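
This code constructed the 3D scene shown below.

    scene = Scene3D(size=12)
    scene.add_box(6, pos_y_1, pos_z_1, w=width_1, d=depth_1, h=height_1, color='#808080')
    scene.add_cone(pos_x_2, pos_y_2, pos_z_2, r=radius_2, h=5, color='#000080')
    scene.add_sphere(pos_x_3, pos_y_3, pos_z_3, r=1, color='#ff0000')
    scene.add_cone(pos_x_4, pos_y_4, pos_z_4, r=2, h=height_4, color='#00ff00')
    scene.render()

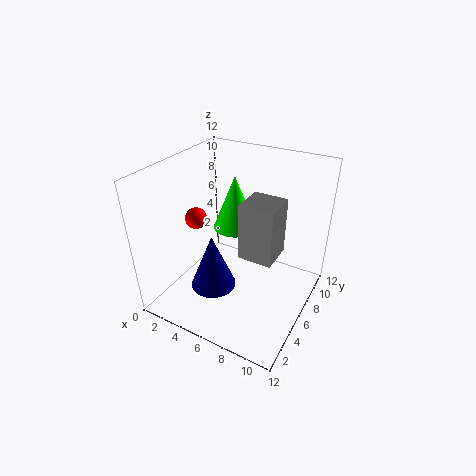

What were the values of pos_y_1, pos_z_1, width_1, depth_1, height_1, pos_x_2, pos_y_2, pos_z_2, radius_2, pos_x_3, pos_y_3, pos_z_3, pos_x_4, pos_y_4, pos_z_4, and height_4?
pos_y_1 = 6
pos_z_1 = 4
width_1 = 3
depth_1 = 3
height_1 = 5
pos_x_2 = 4
pos_y_2 = 5
pos_z_2 = 1
radius_2 = 2
pos_x_3 = 1
pos_y_3 = 7
pos_z_3 = 6
pos_x_4 = 4
pos_y_4 = 9
pos_z_4 = 5
height_4 = 5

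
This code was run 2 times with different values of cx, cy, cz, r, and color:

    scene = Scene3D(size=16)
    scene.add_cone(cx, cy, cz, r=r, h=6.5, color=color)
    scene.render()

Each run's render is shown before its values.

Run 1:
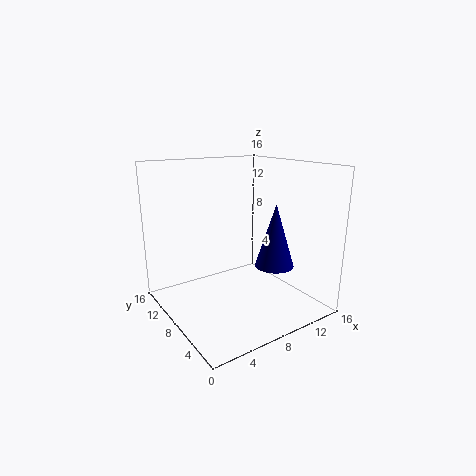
cx = 9.5; cy = 3.5; cz = 6; r = 2; color = 'navy'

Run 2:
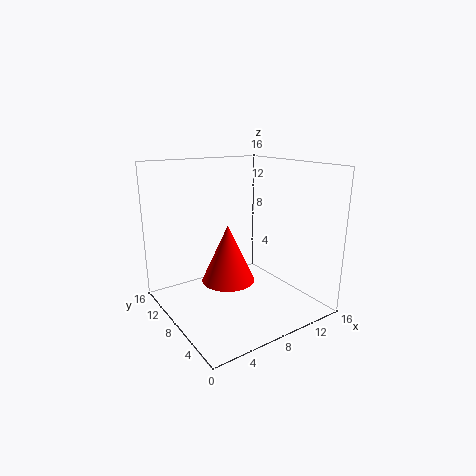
cx = 7; cy = 8.5; cz = 3; r = 3; color = 'red'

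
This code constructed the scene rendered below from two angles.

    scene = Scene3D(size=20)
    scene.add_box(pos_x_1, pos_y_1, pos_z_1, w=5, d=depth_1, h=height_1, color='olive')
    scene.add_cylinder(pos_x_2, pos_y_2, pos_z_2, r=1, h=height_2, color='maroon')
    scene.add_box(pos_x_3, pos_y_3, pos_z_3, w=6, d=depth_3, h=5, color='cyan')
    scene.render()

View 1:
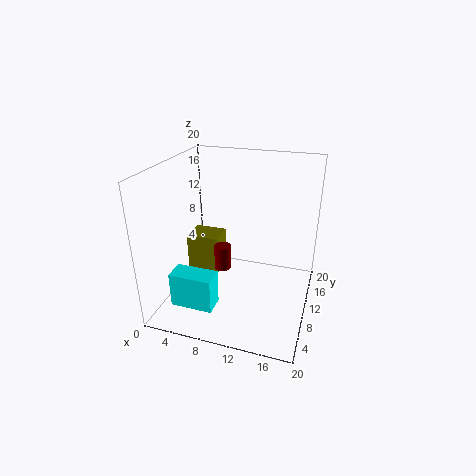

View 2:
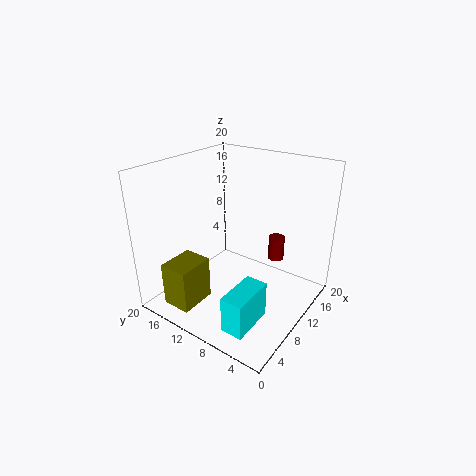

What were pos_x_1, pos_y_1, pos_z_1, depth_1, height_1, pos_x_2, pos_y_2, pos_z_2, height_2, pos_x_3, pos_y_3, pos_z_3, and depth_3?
pos_x_1 = 1
pos_y_1 = 12
pos_z_1 = 2
depth_1 = 4
height_1 = 6
pos_x_2 = 10
pos_y_2 = 4
pos_z_2 = 9
height_2 = 3
pos_x_3 = 2
pos_y_3 = 4
pos_z_3 = 1
depth_3 = 3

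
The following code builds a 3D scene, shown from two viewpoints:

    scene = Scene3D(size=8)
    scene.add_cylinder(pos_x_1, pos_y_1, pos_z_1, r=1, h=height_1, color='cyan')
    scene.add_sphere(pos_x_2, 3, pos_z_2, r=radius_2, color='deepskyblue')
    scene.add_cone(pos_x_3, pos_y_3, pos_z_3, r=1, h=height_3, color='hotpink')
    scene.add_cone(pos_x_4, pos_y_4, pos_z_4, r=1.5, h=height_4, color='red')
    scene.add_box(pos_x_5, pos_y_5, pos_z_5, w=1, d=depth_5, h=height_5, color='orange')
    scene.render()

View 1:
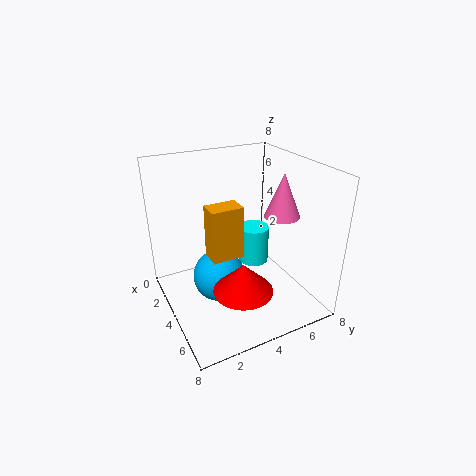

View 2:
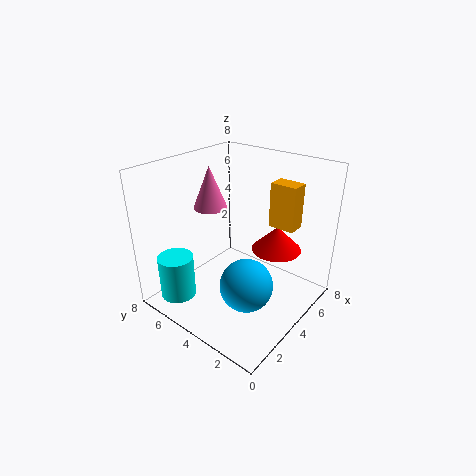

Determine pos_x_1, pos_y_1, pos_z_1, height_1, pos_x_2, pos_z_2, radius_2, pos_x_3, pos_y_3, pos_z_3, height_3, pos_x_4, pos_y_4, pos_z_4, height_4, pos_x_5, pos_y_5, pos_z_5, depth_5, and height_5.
pos_x_1 = 1.5; pos_y_1 = 6.5; pos_z_1 = 0.5; height_1 = 2.5; pos_x_2 = 3.5; pos_z_2 = 1.5; radius_2 = 1.5; pos_x_3 = 4.5; pos_y_3 = 6.5; pos_z_3 = 5; height_3 = 2.5; pos_x_4 = 6.5; pos_y_4 = 3; pos_z_4 = 2.5; height_4 = 1.5; pos_x_5 = 5.5; pos_y_5 = 1.5; pos_z_5 = 4.5; depth_5 = 1.5; height_5 = 2.5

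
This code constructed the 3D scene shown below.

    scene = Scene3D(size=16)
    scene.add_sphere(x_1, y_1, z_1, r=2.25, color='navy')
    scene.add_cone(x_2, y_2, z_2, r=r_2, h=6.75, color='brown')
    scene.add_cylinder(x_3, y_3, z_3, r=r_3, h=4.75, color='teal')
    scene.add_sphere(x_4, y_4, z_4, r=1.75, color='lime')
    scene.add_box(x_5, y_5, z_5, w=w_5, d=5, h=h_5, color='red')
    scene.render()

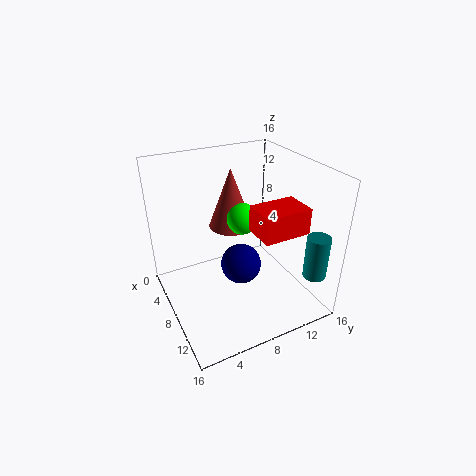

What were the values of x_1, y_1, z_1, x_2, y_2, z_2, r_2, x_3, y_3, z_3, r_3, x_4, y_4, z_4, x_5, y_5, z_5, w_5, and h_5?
x_1 = 8.75
y_1 = 8
z_1 = 5
x_2 = 5.75
y_2 = 8.25
z_2 = 8.5
r_2 = 2.5
x_3 = 14
y_3 = 14.25
z_3 = 4.75
r_3 = 1.25
x_4 = 7.5
y_4 = 8.75
z_4 = 10
x_5 = 10
y_5 = 8.25
z_5 = 10
w_5 = 3.5
h_5 = 2.75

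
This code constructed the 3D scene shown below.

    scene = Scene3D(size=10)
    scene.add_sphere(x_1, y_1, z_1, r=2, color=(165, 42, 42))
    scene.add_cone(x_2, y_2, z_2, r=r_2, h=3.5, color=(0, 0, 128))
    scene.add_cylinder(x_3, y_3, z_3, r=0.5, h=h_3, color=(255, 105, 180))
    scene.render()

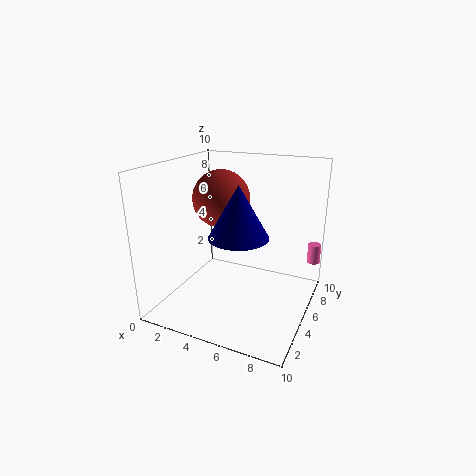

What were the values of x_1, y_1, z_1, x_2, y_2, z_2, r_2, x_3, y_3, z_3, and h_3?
x_1 = 3.5
y_1 = 5.5
z_1 = 7.5
x_2 = 5.5
y_2 = 4
z_2 = 5.5
r_2 = 2
x_3 = 9.5
y_3 = 9.5
z_3 = 2
h_3 = 1.5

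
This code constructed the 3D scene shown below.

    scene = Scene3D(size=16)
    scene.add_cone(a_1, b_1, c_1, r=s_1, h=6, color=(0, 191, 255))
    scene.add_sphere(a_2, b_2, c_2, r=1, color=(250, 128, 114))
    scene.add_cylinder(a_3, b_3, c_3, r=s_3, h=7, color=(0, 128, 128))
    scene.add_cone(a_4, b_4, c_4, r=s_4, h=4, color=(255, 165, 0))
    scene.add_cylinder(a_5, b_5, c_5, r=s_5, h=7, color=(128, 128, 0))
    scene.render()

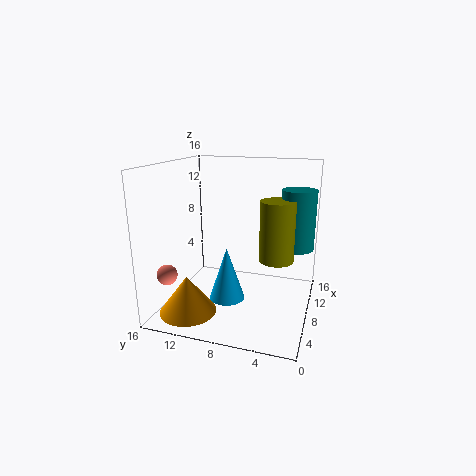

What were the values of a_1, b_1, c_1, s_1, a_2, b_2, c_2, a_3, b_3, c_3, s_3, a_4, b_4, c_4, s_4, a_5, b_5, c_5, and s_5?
a_1 = 7; b_1 = 9; c_1 = 1; s_1 = 2; a_2 = 1; b_2 = 13; c_2 = 6; a_3 = 12; b_3 = 2; c_3 = 6; s_3 = 2; a_4 = 3; b_4 = 12; c_4 = 1; s_4 = 3; a_5 = 10; b_5 = 4; c_5 = 5; s_5 = 2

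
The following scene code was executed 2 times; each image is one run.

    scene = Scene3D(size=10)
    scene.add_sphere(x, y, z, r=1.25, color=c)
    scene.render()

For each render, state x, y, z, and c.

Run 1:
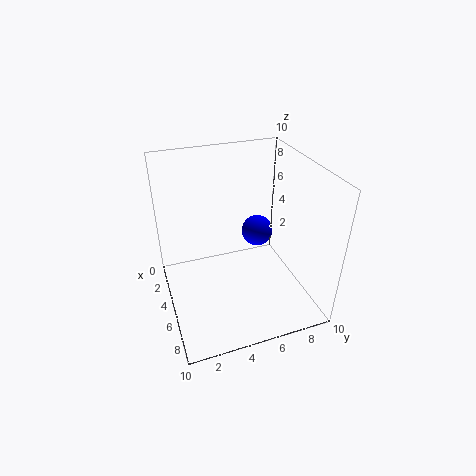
x = 2
y = 7.75
z = 3.25
c = 'blue'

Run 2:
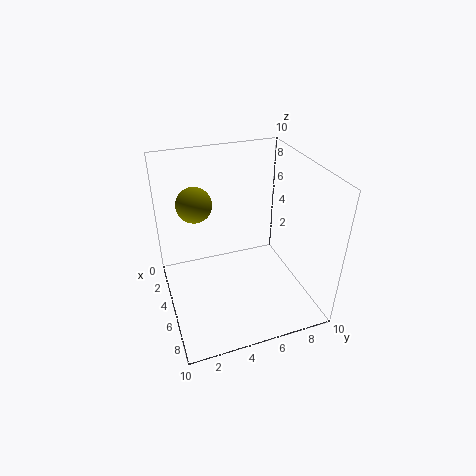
x = 3
y = 2.5
z = 7
c = 'olive'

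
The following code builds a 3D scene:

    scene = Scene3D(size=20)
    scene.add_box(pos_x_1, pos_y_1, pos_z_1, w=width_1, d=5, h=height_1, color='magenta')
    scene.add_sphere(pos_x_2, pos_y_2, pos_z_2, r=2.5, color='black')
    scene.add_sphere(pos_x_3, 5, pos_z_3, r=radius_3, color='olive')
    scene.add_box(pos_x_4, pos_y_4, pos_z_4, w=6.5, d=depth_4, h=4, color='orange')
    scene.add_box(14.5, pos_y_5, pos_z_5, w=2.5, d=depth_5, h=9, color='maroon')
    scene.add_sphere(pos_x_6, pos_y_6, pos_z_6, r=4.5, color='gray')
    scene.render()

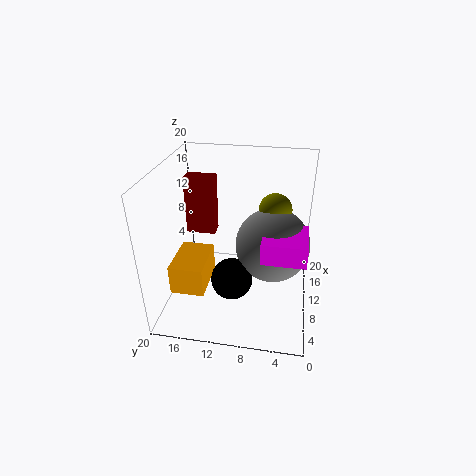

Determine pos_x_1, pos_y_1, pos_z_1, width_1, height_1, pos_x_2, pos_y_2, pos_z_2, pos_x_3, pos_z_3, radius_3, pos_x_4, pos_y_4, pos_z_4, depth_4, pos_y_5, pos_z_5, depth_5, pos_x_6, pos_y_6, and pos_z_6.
pos_x_1 = 1
pos_y_1 = 1
pos_z_1 = 12.5
width_1 = 5
height_1 = 2.5
pos_x_2 = 3
pos_y_2 = 9.5
pos_z_2 = 8.5
pos_x_3 = 7.5
pos_z_3 = 16
radius_3 = 2
pos_x_4 = 3.5
pos_y_4 = 13.5
pos_z_4 = 4.5
depth_4 = 4.5
pos_y_5 = 14.5
pos_z_5 = 7.5
depth_5 = 4.5
pos_x_6 = 6
pos_y_6 = 5
pos_z_6 = 12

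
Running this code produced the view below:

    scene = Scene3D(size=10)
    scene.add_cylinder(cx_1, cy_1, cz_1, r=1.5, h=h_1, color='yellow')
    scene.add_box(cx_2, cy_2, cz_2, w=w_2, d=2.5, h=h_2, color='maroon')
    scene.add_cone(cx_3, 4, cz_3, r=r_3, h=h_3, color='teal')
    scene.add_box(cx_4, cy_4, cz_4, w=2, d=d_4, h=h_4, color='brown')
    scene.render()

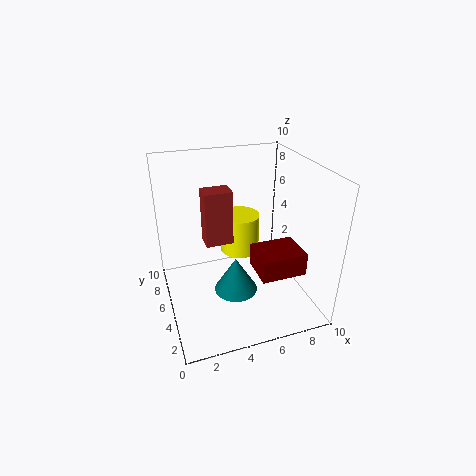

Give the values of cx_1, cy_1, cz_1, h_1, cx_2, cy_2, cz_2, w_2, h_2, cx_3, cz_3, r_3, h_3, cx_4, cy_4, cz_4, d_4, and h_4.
cx_1 = 6, cy_1 = 7.5, cz_1 = 2.5, h_1 = 3, cx_2 = 5.5, cy_2 = 1.5, cz_2 = 3.5, w_2 = 3, h_2 = 1.5, cx_3 = 4.5, cz_3 = 1.5, r_3 = 1.5, h_3 = 2.5, cx_4 = 3, cy_4 = 6, cz_4 = 4, d_4 = 1.5, h_4 = 4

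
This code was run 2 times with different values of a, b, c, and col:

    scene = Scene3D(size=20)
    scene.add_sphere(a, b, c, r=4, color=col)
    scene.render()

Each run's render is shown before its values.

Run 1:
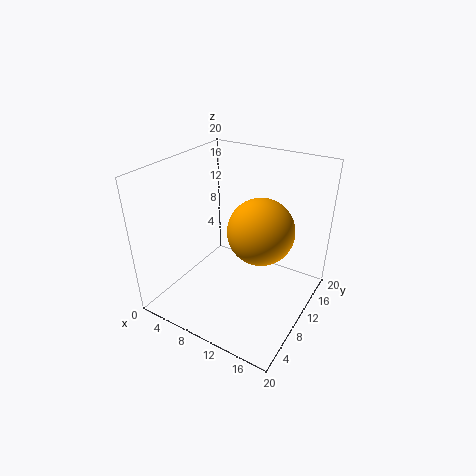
a = 15; b = 7; c = 14; col = 'orange'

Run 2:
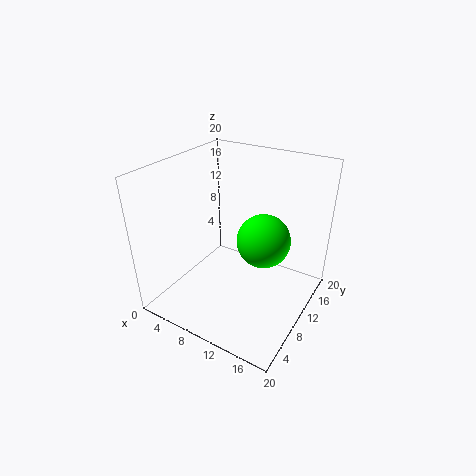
a = 12; b = 14; c = 8; col = 'lime'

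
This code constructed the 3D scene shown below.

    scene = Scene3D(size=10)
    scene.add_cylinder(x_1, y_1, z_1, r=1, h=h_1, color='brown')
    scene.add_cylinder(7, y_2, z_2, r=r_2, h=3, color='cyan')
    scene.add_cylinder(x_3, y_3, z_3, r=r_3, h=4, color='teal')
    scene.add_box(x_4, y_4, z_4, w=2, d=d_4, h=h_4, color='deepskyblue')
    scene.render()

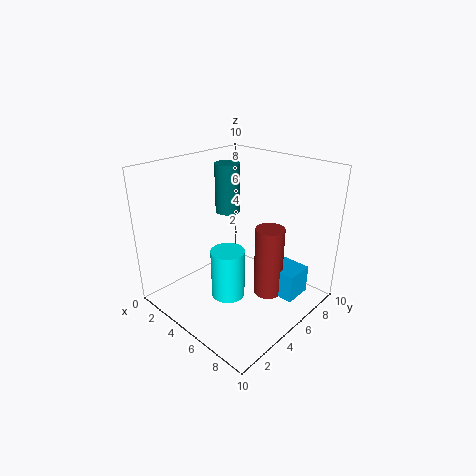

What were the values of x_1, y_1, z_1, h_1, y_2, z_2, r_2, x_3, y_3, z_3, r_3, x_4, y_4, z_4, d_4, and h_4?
x_1 = 7; y_1 = 6; z_1 = 1; h_1 = 5; y_2 = 2; z_2 = 3; r_2 = 1; x_3 = 1; y_3 = 8; z_3 = 5; r_3 = 1; x_4 = 7; y_4 = 6; z_4 = 1; d_4 = 2; h_4 = 2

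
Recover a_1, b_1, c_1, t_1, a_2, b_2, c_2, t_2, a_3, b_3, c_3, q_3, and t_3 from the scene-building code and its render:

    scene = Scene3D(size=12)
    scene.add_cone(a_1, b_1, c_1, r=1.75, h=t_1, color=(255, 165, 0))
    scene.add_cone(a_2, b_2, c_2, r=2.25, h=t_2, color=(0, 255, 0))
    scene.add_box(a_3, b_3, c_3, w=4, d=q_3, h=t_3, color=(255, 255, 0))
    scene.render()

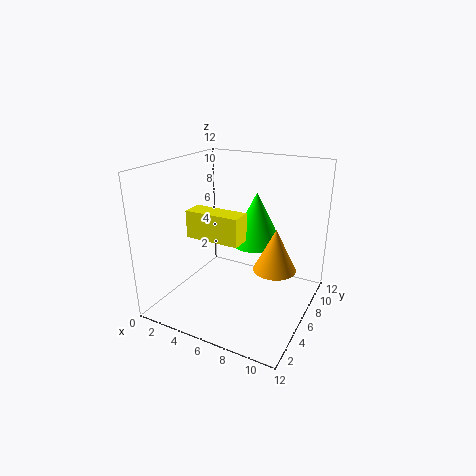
a_1 = 9.25
b_1 = 6.25
c_1 = 3.75
t_1 = 3.5
a_2 = 6.75
b_2 = 8
c_2 = 5
t_2 = 4.5
a_3 = 4.25
b_3 = 1.5
c_3 = 7.5
q_3 = 1.5
t_3 = 2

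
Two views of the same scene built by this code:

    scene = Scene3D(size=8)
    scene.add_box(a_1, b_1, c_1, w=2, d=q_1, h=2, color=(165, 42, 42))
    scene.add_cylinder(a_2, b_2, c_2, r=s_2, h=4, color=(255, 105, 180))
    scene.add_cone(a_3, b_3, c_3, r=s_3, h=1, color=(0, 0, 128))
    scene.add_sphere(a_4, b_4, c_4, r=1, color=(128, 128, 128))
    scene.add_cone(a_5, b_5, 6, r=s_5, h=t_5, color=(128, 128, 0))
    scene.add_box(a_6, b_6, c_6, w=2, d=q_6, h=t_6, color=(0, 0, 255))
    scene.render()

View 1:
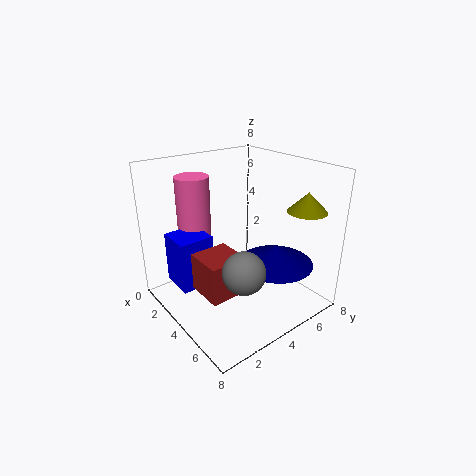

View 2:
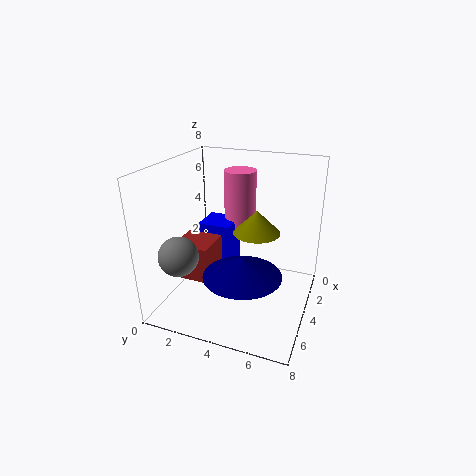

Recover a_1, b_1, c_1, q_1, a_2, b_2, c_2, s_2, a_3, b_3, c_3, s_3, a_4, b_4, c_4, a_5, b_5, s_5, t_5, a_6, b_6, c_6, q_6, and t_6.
a_1 = 4
b_1 = 1
c_1 = 2
q_1 = 2
a_2 = 1
b_2 = 3
c_2 = 3
s_2 = 1
a_3 = 6
b_3 = 5
c_3 = 3
s_3 = 2
a_4 = 7
b_4 = 2
c_4 = 4
a_5 = 7
b_5 = 6
s_5 = 1
t_5 = 1
a_6 = 1
b_6 = 1
c_6 = 1
q_6 = 2
t_6 = 3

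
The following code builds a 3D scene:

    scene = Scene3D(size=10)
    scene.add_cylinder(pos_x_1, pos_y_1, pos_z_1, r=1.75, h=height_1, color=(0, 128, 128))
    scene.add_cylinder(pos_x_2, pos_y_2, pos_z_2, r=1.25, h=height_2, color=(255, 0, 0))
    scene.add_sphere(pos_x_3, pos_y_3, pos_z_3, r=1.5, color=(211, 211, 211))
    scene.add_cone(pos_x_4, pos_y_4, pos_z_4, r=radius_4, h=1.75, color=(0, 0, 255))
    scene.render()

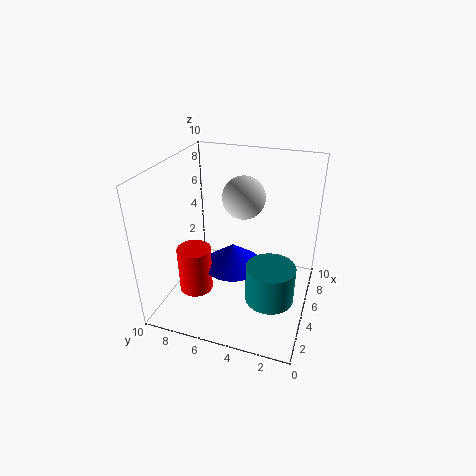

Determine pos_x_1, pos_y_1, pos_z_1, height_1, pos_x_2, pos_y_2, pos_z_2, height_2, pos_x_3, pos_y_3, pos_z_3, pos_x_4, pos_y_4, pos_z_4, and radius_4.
pos_x_1 = 4.75; pos_y_1 = 2.5; pos_z_1 = 0.5; height_1 = 2.75; pos_x_2 = 4.5; pos_y_2 = 8.25; pos_z_2 = 0.25; height_2 = 3.5; pos_x_3 = 6.25; pos_y_3 = 5; pos_z_3 = 7.5; pos_x_4 = 6; pos_y_4 = 5.75; pos_z_4 = 2; radius_4 = 2.25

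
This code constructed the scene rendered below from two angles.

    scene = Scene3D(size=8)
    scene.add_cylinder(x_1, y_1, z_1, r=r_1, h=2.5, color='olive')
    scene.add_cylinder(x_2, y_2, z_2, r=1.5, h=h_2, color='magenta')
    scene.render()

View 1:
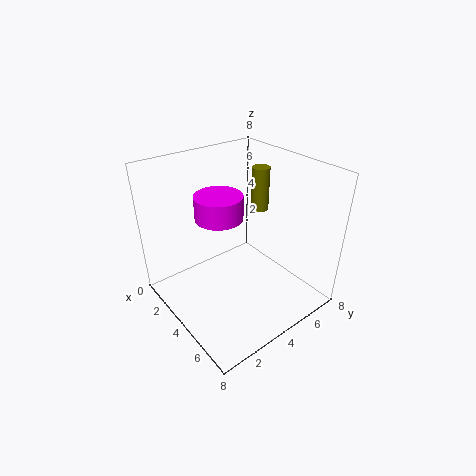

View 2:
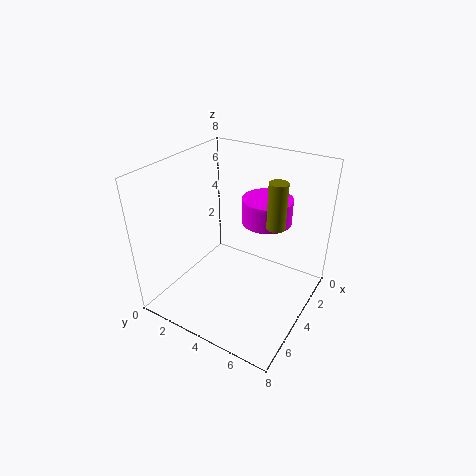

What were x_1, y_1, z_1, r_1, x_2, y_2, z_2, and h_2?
x_1 = 3.5
y_1 = 6
z_1 = 5
r_1 = 0.5
x_2 = 1.5
y_2 = 4.5
z_2 = 4
h_2 = 1.5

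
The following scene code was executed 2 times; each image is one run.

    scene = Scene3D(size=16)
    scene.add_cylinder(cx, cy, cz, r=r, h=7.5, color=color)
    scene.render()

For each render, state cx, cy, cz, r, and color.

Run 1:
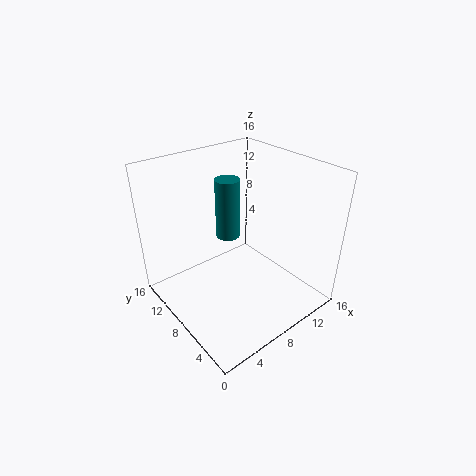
cx = 10; cy = 12.5; cz = 5.5; r = 1.5; color = 'teal'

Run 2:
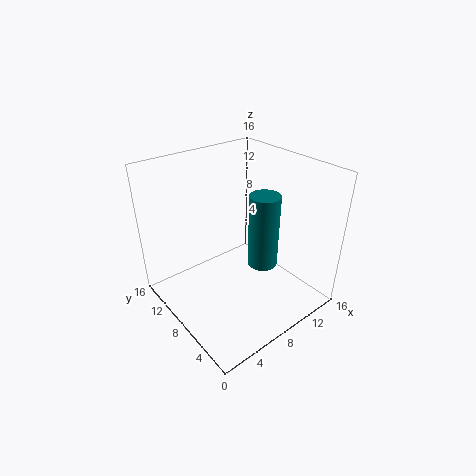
cx = 8; cy = 4; cz = 7; r = 1.5; color = 'teal'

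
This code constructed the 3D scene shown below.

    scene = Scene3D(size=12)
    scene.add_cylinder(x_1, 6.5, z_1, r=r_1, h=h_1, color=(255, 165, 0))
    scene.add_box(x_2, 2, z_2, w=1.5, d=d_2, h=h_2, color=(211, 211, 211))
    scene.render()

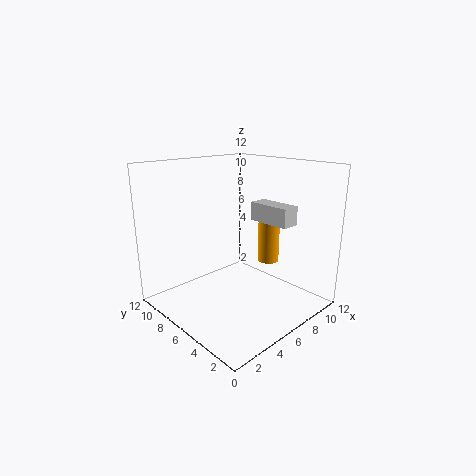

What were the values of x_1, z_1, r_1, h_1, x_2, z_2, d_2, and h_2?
x_1 = 10.5, z_1 = 2.5, r_1 = 1, h_1 = 5, x_2 = 7, z_2 = 7.5, d_2 = 3.5, h_2 = 1.5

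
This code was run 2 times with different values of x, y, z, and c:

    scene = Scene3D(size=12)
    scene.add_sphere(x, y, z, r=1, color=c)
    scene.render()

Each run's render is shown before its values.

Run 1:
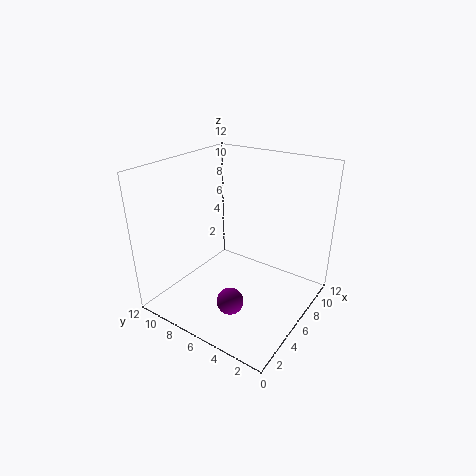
x = 2
y = 4
z = 3
c = 'purple'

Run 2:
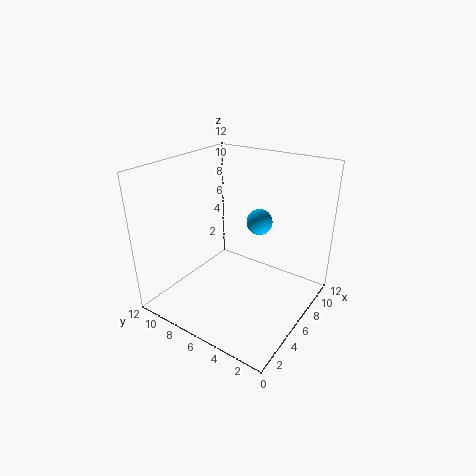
x = 6
y = 4
z = 8
c = 'deepskyblue'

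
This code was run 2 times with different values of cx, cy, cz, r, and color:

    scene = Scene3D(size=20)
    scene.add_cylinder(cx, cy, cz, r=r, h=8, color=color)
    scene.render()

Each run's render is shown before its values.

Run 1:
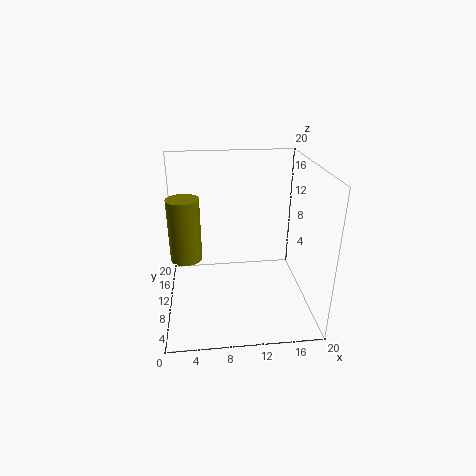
cx = 3
cy = 7
cz = 9
r = 2
color = 'olive'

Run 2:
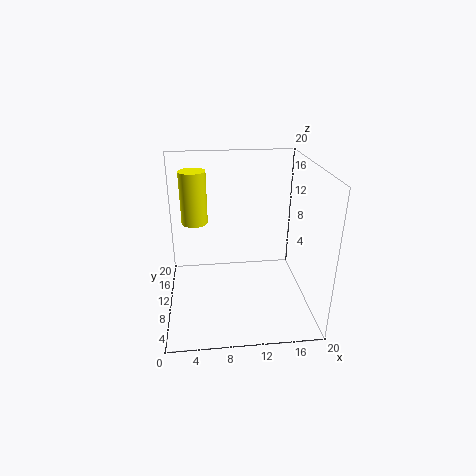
cx = 4
cy = 16
cz = 10
r = 2
color = 'yellow'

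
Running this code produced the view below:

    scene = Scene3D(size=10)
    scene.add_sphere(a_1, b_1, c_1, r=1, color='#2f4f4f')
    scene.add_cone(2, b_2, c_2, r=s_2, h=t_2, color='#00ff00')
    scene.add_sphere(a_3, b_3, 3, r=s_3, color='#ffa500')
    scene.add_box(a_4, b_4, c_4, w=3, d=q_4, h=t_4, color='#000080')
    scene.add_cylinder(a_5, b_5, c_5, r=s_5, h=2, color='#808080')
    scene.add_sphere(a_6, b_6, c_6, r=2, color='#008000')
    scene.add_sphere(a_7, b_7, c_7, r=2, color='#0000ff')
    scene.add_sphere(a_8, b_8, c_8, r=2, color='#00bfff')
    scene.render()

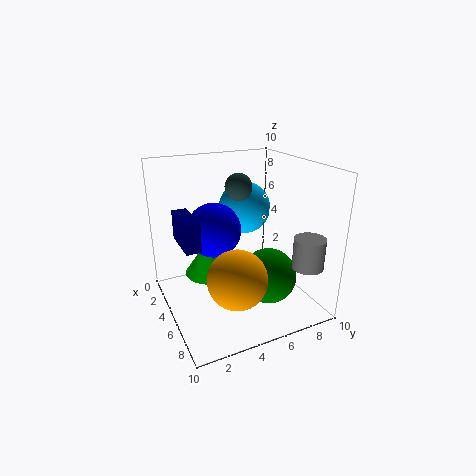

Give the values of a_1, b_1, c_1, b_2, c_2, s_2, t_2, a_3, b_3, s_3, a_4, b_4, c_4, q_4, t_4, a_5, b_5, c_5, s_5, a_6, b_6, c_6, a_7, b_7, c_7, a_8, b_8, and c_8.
a_1 = 3
b_1 = 6
c_1 = 8
b_2 = 4
c_2 = 1
s_2 = 2
t_2 = 3
a_3 = 7
b_3 = 4
s_3 = 2
a_4 = 3
b_4 = 1
c_4 = 5
q_4 = 1
t_4 = 2
a_5 = 9
b_5 = 8
c_5 = 4
s_5 = 1
a_6 = 6
b_6 = 7
c_6 = 2
a_7 = 3
b_7 = 4
c_7 = 5
a_8 = 2
b_8 = 7
c_8 = 6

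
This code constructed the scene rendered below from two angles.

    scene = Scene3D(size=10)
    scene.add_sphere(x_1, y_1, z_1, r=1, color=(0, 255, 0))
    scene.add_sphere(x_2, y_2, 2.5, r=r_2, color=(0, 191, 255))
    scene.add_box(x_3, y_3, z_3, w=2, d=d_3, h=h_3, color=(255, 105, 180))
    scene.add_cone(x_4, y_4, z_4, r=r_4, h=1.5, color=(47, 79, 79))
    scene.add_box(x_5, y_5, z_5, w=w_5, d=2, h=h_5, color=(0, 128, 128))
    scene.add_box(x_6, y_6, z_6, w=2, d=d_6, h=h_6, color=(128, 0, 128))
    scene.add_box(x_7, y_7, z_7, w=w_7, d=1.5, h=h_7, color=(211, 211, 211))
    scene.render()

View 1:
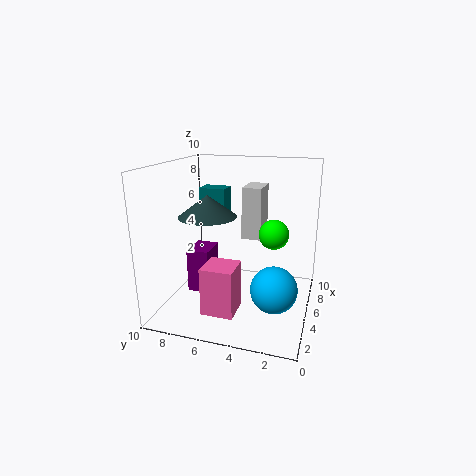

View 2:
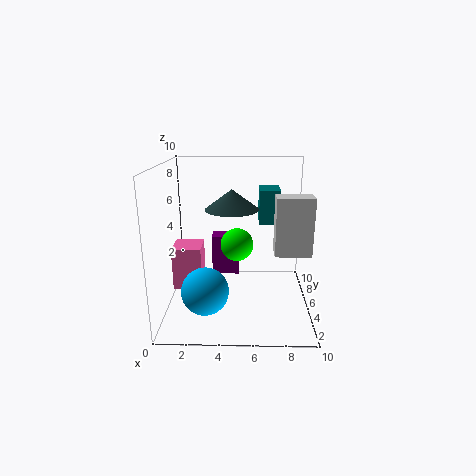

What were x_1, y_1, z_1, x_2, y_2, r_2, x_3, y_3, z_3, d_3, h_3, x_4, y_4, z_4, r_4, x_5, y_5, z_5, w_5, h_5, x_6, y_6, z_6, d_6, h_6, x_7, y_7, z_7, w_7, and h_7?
x_1 = 5
y_1 = 2.5
z_1 = 5.5
x_2 = 3
y_2 = 2
r_2 = 1.5
x_3 = 0.5
y_3 = 4
z_3 = 1.5
d_3 = 2
h_3 = 3
x_4 = 4.5
y_4 = 7
z_4 = 6.5
r_4 = 2
x_5 = 6.5
y_5 = 6.5
z_5 = 5.5
w_5 = 1.5
h_5 = 2.5
x_6 = 3
y_6 = 6.5
z_6 = 1.5
d_6 = 1.5
h_6 = 3
x_7 = 7.5
y_7 = 4
z_7 = 4
w_7 = 2.5
h_7 = 4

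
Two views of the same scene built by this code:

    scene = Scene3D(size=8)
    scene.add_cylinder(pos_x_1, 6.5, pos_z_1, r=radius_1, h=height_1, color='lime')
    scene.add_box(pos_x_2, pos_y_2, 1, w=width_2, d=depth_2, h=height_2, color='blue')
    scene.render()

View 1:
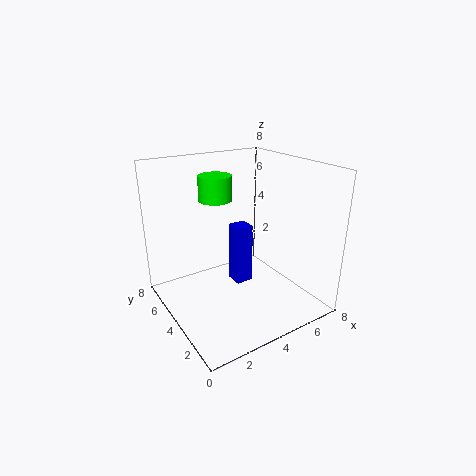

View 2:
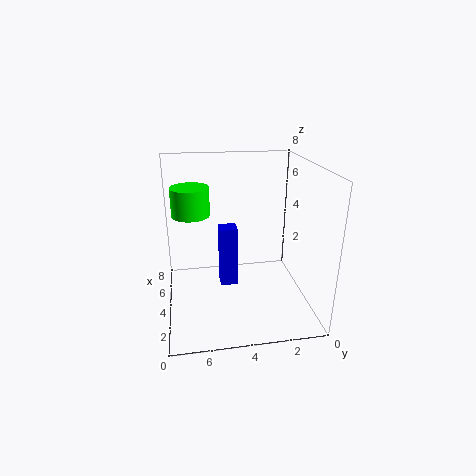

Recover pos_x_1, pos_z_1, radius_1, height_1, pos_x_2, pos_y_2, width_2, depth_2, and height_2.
pos_x_1 = 4, pos_z_1 = 5.5, radius_1 = 1, height_1 = 1.5, pos_x_2 = 4, pos_y_2 = 4, width_2 = 1, depth_2 = 1, height_2 = 3.5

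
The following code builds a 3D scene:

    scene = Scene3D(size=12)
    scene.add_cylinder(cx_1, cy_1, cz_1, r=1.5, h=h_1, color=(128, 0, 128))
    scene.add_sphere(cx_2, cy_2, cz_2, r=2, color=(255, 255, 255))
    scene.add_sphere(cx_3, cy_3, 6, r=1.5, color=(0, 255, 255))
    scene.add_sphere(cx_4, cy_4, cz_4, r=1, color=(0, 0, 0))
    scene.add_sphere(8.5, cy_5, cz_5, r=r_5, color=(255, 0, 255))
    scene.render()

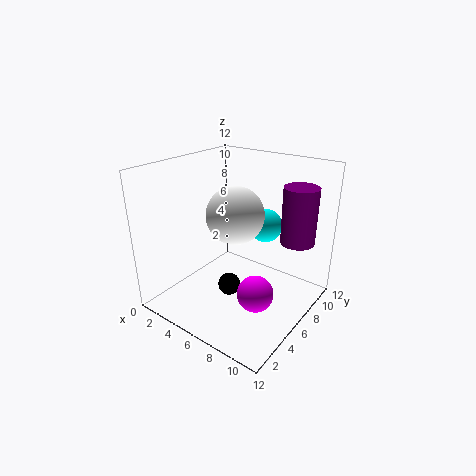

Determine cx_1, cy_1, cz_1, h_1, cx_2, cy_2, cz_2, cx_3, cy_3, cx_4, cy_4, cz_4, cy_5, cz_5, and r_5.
cx_1 = 9.5; cy_1 = 10; cz_1 = 5; h_1 = 5; cx_2 = 8; cy_2 = 3; cz_2 = 9.5; cx_3 = 6.5; cy_3 = 9.5; cx_4 = 5; cy_4 = 6; cz_4 = 1; cy_5 = 5; cz_5 = 2; r_5 = 1.5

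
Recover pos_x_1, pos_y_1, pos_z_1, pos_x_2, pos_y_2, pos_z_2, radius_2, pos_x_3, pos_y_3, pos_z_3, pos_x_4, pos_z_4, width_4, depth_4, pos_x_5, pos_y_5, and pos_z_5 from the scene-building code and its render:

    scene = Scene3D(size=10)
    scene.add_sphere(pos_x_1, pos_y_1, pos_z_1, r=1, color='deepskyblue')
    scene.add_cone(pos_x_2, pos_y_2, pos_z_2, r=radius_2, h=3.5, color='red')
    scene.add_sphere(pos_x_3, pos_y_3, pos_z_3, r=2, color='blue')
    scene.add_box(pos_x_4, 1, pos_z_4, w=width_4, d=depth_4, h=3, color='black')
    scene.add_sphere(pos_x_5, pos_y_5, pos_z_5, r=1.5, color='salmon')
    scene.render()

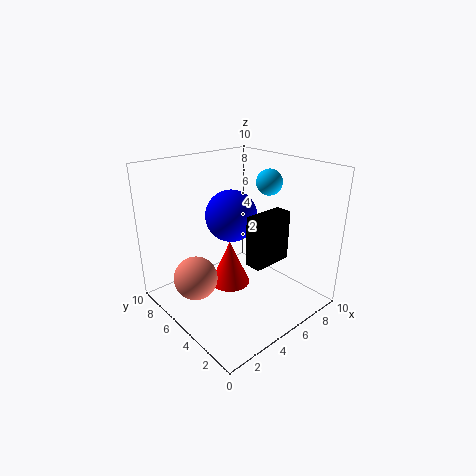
pos_x_1 = 9; pos_y_1 = 6; pos_z_1 = 8; pos_x_2 = 5.5; pos_y_2 = 6.5; pos_z_2 = 0.5; radius_2 = 1.5; pos_x_3 = 6.5; pos_y_3 = 7.5; pos_z_3 = 5.5; pos_x_4 = 3; pos_z_4 = 5; width_4 = 2.5; depth_4 = 1; pos_x_5 = 2; pos_y_5 = 6; pos_z_5 = 2.5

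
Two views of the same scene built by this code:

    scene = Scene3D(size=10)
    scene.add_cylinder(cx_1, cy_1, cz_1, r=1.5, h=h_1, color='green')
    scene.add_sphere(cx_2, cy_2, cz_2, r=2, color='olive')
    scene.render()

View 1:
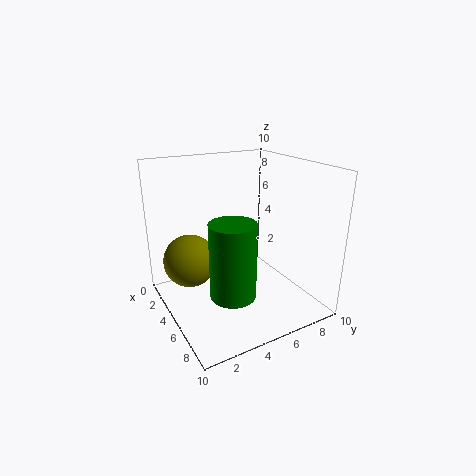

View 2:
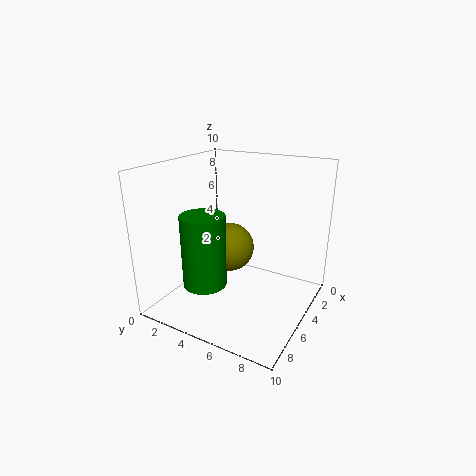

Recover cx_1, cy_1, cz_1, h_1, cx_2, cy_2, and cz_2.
cx_1 = 7; cy_1 = 3.5; cz_1 = 2; h_1 = 5; cx_2 = 2; cy_2 = 2.5; cz_2 = 2.5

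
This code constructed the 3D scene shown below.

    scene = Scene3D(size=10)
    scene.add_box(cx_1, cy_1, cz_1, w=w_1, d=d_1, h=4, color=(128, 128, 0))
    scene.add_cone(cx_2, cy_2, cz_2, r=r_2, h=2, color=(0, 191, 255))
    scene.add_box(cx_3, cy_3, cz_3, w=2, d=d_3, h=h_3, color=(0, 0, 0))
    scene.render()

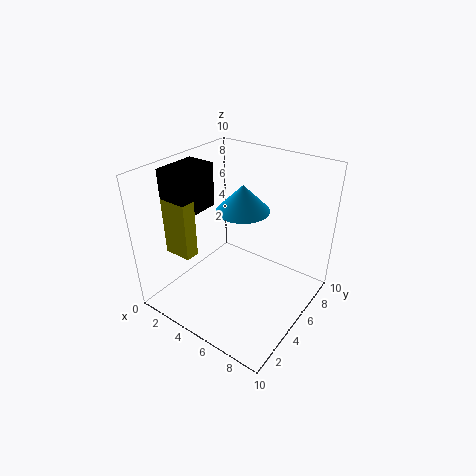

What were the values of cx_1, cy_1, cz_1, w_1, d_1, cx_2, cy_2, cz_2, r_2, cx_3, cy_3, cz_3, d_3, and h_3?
cx_1 = 1
cy_1 = 2
cz_1 = 4
w_1 = 2
d_1 = 1
cx_2 = 4
cy_2 = 7
cz_2 = 6
r_2 = 2
cx_3 = 1
cy_3 = 2
cz_3 = 7
d_3 = 3
h_3 = 3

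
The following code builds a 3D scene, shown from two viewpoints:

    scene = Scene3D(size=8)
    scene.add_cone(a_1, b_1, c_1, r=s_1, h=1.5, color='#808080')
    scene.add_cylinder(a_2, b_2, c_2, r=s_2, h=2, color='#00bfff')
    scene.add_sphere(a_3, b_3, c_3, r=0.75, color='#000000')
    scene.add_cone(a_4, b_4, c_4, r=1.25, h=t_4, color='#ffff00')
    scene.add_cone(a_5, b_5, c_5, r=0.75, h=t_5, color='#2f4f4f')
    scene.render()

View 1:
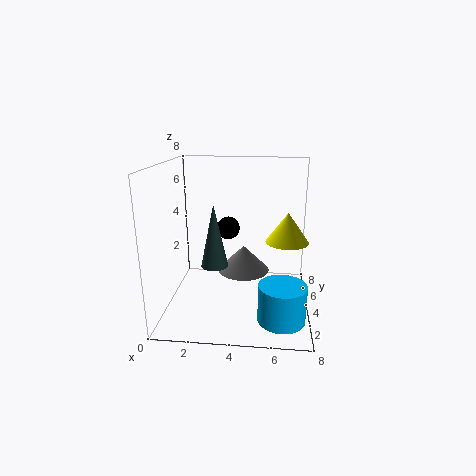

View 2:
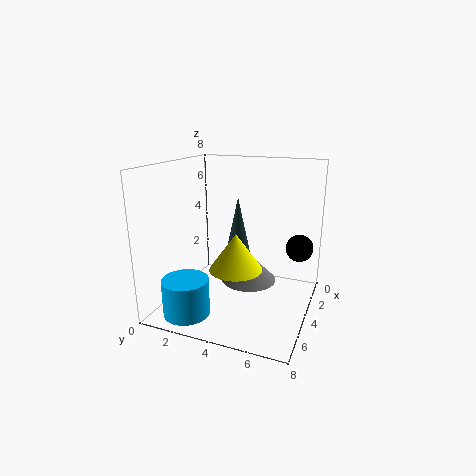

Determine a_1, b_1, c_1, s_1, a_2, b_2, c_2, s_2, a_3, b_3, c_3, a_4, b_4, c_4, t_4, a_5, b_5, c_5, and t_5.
a_1 = 4.25, b_1 = 4.75, c_1 = 1.75, s_1 = 1.5, a_2 = 6.5, b_2 = 2, c_2 = 0.25, s_2 = 1.25, a_3 = 3, b_3 = 7.25, c_3 = 3.5, a_4 = 6.75, b_4 = 5, c_4 = 3.5, t_4 = 1.75, a_5 = 2.75, b_5 = 3.5, c_5 = 2.5, t_5 = 3.5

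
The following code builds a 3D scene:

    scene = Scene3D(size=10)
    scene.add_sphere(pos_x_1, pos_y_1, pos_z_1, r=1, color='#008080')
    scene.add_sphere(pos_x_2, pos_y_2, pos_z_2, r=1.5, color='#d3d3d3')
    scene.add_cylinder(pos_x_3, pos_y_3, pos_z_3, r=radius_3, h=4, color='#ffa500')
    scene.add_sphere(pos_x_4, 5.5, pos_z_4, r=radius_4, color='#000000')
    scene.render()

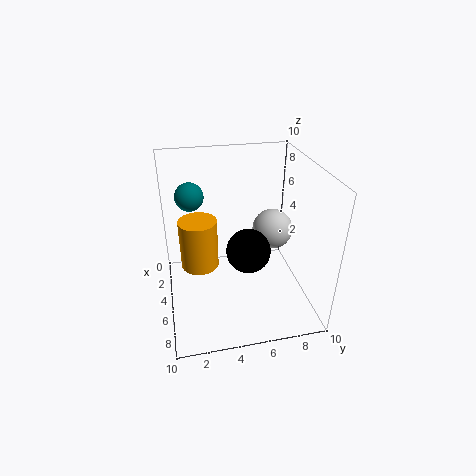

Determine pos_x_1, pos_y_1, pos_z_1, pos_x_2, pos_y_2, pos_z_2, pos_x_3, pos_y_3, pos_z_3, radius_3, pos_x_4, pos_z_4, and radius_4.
pos_x_1 = 3
pos_y_1 = 2
pos_z_1 = 7.5
pos_x_2 = 3.5
pos_y_2 = 8
pos_z_2 = 4.5
pos_x_3 = 2
pos_y_3 = 2.5
pos_z_3 = 1
radius_3 = 1.5
pos_x_4 = 6
pos_z_4 = 4.5
radius_4 = 1.5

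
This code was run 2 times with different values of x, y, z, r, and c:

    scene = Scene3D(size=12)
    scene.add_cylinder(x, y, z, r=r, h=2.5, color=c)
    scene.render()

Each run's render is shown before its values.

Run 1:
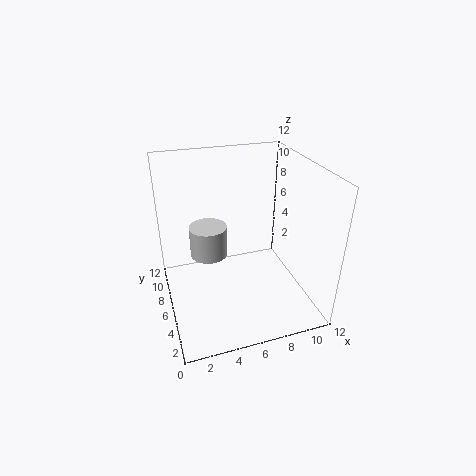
x = 3.5; y = 6; z = 5; r = 1.5; c = 'lightgray'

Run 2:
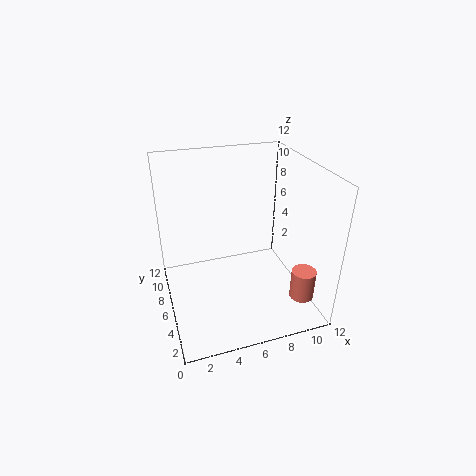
x = 10.5; y = 2.5; z = 1.5; r = 1; c = 'salmon'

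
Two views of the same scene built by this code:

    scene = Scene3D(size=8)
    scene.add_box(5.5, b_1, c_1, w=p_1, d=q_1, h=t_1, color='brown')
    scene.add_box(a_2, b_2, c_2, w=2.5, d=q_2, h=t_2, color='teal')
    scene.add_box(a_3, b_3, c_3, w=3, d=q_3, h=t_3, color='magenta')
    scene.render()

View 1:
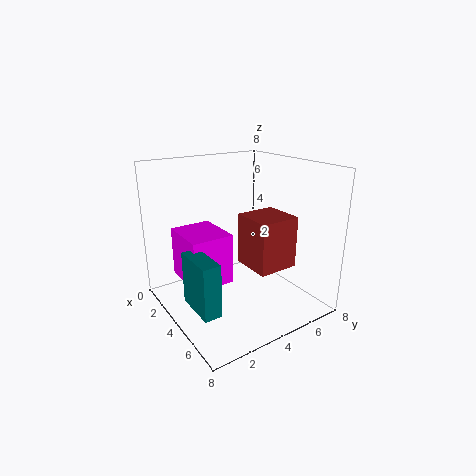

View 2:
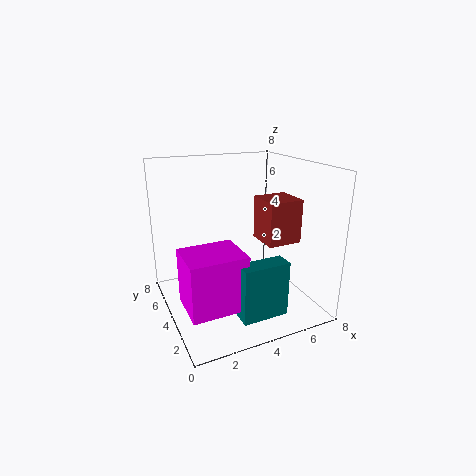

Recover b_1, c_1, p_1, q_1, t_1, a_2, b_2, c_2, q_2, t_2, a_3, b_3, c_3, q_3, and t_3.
b_1 = 3, c_1 = 3.5, p_1 = 2, q_1 = 2, t_1 = 2.5, a_2 = 3, b_2 = 1, c_2 = 0.5, q_2 = 1, t_2 = 3, a_3 = 0.5, b_3 = 1.5, c_3 = 1, q_3 = 2.5, t_3 = 3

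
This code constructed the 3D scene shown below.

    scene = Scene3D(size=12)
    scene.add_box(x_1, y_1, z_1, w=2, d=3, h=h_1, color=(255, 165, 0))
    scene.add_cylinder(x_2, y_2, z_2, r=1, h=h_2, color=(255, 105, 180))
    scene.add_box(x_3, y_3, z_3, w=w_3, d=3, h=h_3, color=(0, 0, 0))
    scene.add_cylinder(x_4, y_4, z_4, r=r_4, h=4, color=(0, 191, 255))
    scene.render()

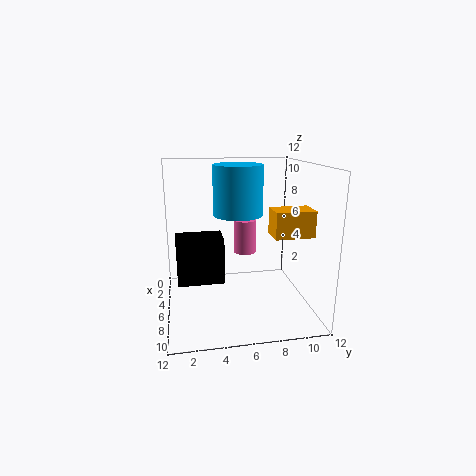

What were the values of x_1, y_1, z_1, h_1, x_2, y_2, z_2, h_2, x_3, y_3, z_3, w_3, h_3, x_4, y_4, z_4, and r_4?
x_1 = 8
y_1 = 8
z_1 = 7
h_1 = 2
x_2 = 4
y_2 = 7
z_2 = 4
h_2 = 3
x_3 = 10
y_3 = 1
z_3 = 5
w_3 = 2
h_3 = 3
x_4 = 6
y_4 = 6
z_4 = 8
r_4 = 2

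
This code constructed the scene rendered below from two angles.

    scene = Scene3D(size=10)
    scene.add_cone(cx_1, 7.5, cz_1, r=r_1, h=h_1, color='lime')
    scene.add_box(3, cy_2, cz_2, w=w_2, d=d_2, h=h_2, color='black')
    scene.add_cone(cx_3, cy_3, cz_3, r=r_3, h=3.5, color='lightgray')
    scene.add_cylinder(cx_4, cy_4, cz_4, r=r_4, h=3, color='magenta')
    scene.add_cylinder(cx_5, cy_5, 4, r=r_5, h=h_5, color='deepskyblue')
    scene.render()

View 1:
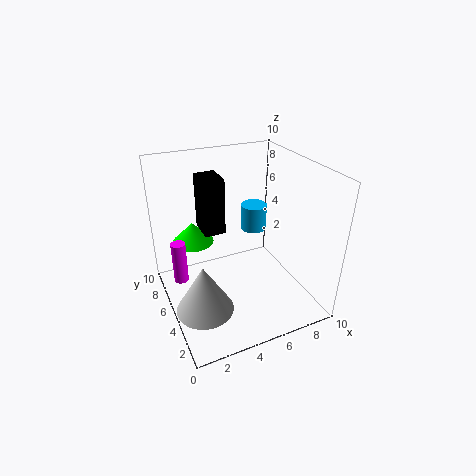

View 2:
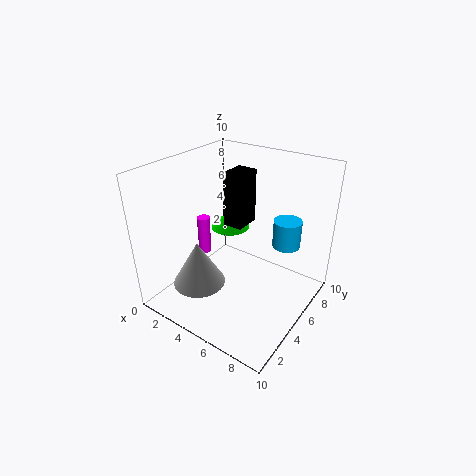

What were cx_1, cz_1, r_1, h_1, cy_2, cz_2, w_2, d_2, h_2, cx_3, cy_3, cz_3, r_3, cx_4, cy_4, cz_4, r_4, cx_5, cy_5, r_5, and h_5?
cx_1 = 2.5; cz_1 = 4; r_1 = 1.5; h_1 = 1.5; cy_2 = 6; cz_2 = 5; w_2 = 1.5; d_2 = 2; h_2 = 4; cx_3 = 2; cy_3 = 4; cz_3 = 0.5; r_3 = 2; cx_4 = 1; cy_4 = 6; cz_4 = 2; r_4 = 0.5; cx_5 = 7.5; cy_5 = 7.5; r_5 = 1; h_5 = 2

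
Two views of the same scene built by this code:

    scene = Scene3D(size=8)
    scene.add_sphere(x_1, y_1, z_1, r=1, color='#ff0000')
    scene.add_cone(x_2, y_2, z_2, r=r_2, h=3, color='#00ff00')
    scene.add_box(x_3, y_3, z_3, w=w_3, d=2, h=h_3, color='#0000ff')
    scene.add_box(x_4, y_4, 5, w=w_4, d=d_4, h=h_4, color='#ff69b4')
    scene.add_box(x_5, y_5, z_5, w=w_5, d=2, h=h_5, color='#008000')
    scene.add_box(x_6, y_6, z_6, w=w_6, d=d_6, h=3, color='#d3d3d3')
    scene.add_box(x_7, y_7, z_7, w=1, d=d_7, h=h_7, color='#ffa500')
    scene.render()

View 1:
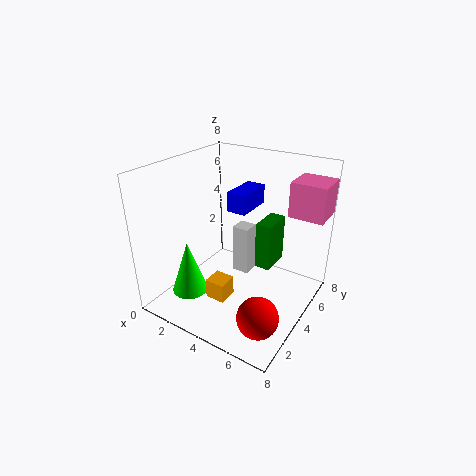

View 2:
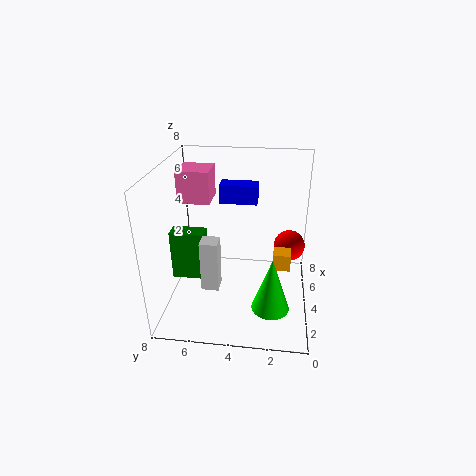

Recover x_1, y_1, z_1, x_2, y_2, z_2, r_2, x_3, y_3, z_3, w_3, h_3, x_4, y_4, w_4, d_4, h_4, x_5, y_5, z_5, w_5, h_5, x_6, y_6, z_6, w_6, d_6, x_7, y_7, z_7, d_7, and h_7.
x_1 = 7, y_1 = 1, z_1 = 2, x_2 = 2, y_2 = 2, z_2 = 1, r_2 = 1, x_3 = 4, y_3 = 3, z_3 = 6, w_3 = 1, h_3 = 1, x_4 = 6, y_4 = 6, w_4 = 2, d_4 = 2, h_4 = 2, x_5 = 4, y_5 = 6, z_5 = 1, w_5 = 1, h_5 = 3, x_6 = 3, y_6 = 5, z_6 = 1, w_6 = 1, d_6 = 1, x_7 = 4, y_7 = 1, z_7 = 2, d_7 = 1, h_7 = 1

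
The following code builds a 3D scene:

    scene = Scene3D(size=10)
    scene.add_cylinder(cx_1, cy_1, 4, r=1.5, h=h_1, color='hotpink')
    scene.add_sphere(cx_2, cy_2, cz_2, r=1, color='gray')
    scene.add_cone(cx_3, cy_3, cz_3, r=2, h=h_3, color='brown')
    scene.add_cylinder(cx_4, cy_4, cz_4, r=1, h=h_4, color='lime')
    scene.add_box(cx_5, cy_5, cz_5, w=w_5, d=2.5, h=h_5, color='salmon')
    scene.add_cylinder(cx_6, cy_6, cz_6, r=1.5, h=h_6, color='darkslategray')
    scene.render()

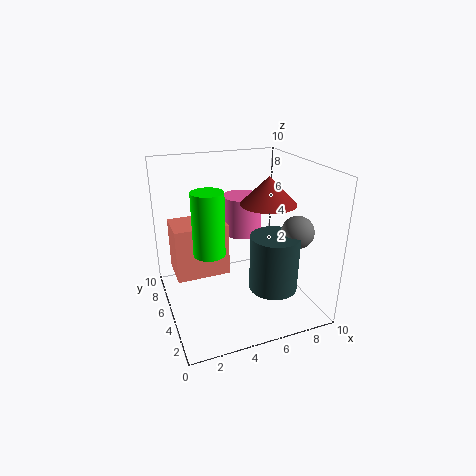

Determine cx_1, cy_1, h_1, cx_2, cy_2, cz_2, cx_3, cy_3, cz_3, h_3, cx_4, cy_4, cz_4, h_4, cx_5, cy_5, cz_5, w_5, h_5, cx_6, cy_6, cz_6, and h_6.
cx_1 = 6.5; cy_1 = 8; h_1 = 3; cx_2 = 7.5; cy_2 = 1.5; cz_2 = 6.5; cx_3 = 7.5; cy_3 = 5.5; cz_3 = 7; h_3 = 2; cx_4 = 2.5; cy_4 = 3.5; cz_4 = 5; h_4 = 4; cx_5 = 0.5; cy_5 = 4; cz_5 = 3; w_5 = 3.5; h_5 = 3.5; cx_6 = 6; cy_6 = 1.5; cz_6 = 3; h_6 = 3.5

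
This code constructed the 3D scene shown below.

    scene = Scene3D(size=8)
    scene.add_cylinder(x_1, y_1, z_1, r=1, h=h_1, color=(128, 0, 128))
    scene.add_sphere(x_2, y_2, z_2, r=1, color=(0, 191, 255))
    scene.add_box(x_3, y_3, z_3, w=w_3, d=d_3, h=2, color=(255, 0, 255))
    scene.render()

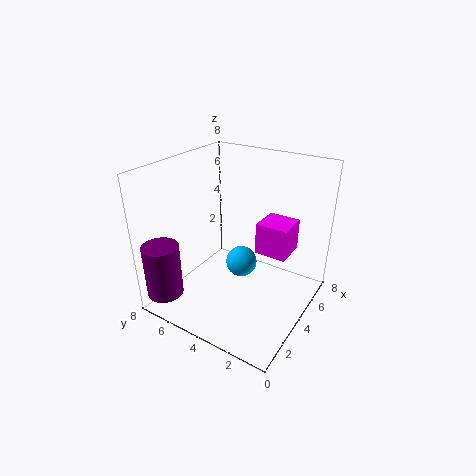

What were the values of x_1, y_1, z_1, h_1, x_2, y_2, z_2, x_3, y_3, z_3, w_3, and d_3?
x_1 = 1; y_1 = 7; z_1 = 1; h_1 = 3; x_2 = 6; y_2 = 5; z_2 = 1; x_3 = 6; y_3 = 2; z_3 = 2; w_3 = 2; d_3 = 2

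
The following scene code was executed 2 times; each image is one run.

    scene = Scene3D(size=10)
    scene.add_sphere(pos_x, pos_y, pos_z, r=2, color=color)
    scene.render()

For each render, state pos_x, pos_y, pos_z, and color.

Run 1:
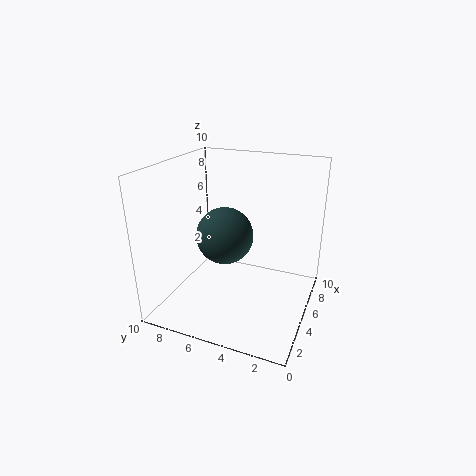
pos_x = 5
pos_y = 6
pos_z = 5
color = 'darkslategray'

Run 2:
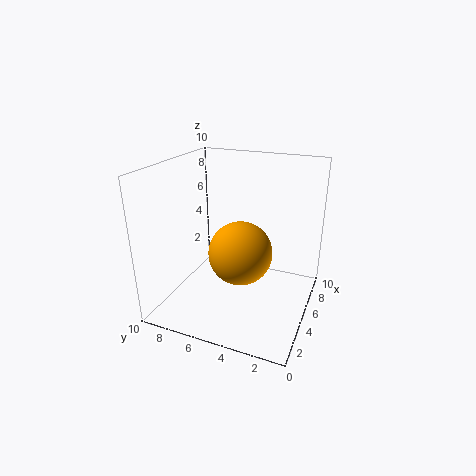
pos_x = 3
pos_y = 4
pos_z = 5
color = 'orange'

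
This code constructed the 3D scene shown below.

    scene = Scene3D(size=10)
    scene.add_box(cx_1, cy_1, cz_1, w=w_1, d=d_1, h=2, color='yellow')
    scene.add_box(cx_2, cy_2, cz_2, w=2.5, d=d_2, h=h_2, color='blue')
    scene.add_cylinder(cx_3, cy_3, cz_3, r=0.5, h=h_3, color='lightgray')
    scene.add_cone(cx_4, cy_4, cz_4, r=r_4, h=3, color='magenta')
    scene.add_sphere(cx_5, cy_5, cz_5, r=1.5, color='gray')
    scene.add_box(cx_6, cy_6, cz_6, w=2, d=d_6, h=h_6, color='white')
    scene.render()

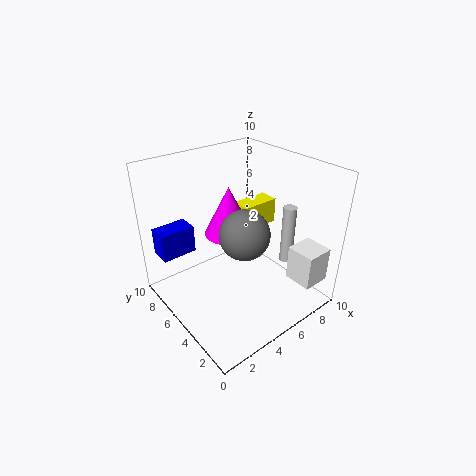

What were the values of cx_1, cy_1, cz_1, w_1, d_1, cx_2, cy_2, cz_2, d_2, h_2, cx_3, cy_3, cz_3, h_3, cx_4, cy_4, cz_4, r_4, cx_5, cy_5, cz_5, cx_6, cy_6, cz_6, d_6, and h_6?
cx_1 = 7
cy_1 = 6.5
cz_1 = 4
w_1 = 3
d_1 = 1.5
cx_2 = 0.5
cy_2 = 7.5
cz_2 = 3.5
d_2 = 1.5
h_2 = 2
cx_3 = 9
cy_3 = 4
cz_3 = 2
h_3 = 4.5
cx_4 = 3.5
cy_4 = 4
cz_4 = 6.5
r_4 = 1.5
cx_5 = 3.5
cy_5 = 2.5
cz_5 = 7
cx_6 = 7.5
cy_6 = 0.5
cz_6 = 2
d_6 = 2
h_6 = 2.5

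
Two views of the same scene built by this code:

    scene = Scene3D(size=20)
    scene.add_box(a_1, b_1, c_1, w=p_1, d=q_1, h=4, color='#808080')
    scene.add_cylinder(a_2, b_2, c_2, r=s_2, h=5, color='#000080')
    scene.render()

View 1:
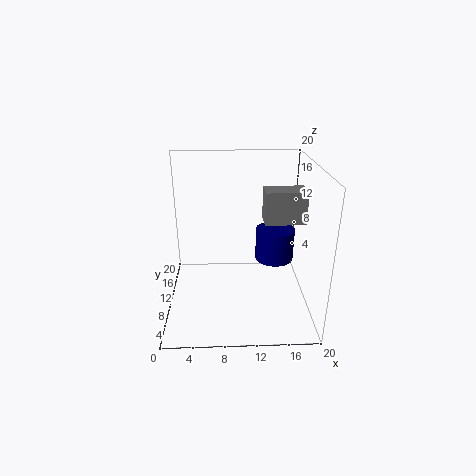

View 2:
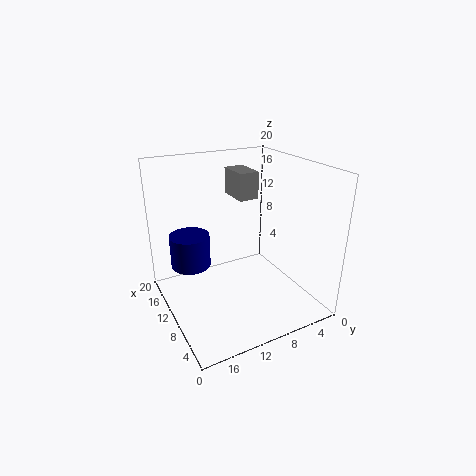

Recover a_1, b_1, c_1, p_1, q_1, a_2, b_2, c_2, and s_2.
a_1 = 13; b_1 = 5; c_1 = 14; p_1 = 5; q_1 = 3; a_2 = 16; b_2 = 15; c_2 = 4; s_2 = 3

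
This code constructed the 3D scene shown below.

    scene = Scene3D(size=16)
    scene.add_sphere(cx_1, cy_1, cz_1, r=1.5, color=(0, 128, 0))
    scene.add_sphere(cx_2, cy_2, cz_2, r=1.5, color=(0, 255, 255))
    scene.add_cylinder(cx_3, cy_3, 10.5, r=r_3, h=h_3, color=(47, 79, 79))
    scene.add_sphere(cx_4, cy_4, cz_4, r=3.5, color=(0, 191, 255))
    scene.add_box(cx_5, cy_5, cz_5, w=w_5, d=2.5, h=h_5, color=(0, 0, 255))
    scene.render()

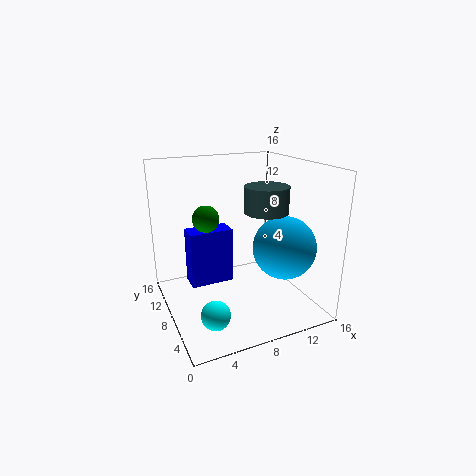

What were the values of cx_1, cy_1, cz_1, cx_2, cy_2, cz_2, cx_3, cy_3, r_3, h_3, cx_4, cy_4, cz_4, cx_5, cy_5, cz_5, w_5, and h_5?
cx_1 = 5; cy_1 = 10; cz_1 = 10; cx_2 = 3.5; cy_2 = 3.5; cz_2 = 2; cx_3 = 11.5; cy_3 = 8; r_3 = 2.5; h_3 = 3; cx_4 = 12.5; cy_4 = 5.5; cz_4 = 7; cx_5 = 3; cy_5 = 9.5; cz_5 = 2; w_5 = 5; h_5 = 6.5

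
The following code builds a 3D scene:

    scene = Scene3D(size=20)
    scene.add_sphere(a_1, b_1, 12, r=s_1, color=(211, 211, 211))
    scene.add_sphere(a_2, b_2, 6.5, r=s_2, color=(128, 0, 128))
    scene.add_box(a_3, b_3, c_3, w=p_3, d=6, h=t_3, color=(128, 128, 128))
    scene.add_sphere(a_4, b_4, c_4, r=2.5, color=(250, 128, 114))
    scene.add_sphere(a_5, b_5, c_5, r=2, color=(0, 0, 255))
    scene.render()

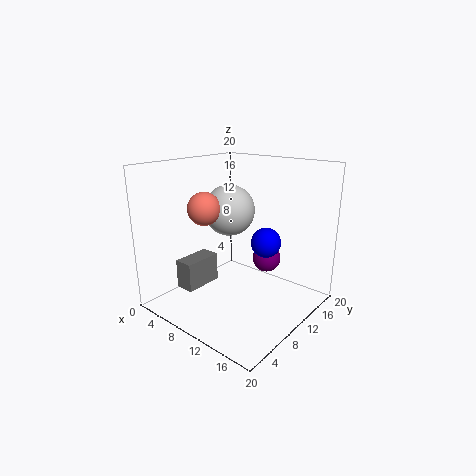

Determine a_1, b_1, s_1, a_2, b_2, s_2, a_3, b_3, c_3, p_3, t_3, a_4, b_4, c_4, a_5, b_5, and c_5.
a_1 = 4.5; b_1 = 14.5; s_1 = 4; a_2 = 12.5; b_2 = 13.5; s_2 = 2; a_3 = 0.5; b_3 = 6.5; c_3 = 0.5; p_3 = 3; t_3 = 4.5; a_4 = 3.5; b_4 = 10; c_4 = 13; a_5 = 14; b_5 = 11; c_5 = 10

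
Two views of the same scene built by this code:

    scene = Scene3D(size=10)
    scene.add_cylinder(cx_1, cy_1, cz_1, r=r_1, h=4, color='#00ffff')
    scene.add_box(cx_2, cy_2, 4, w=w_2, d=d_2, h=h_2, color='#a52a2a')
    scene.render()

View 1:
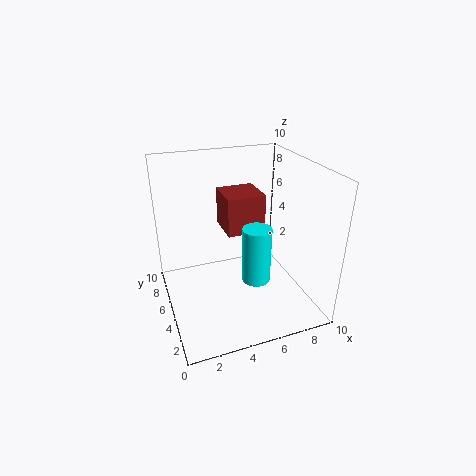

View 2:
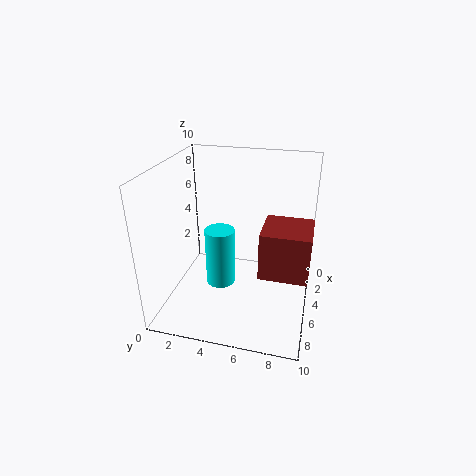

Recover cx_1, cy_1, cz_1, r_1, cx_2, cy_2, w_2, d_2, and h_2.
cx_1 = 6
cy_1 = 4
cz_1 = 2
r_1 = 1
cx_2 = 5
cy_2 = 7
w_2 = 3
d_2 = 3
h_2 = 3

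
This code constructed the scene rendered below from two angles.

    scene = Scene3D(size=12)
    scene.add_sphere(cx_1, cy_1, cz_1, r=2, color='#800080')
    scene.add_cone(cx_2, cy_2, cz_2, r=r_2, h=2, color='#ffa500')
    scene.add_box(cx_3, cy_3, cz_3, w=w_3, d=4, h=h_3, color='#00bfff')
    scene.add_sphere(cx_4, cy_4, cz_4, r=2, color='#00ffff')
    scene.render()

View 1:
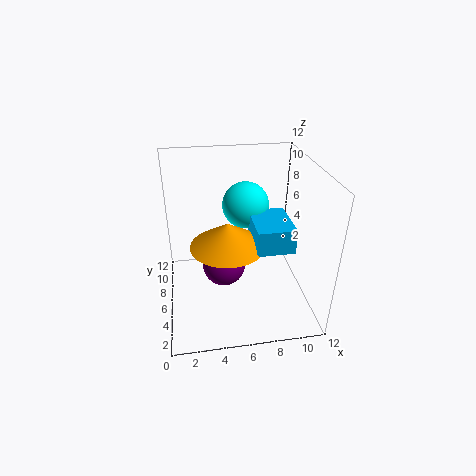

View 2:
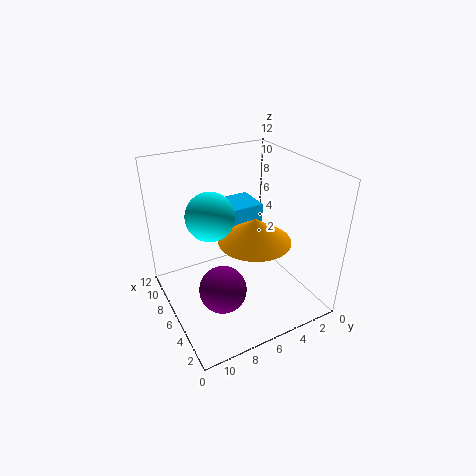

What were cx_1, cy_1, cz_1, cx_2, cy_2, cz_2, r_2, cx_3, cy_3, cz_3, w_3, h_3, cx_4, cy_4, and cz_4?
cx_1 = 5; cy_1 = 8; cz_1 = 2; cx_2 = 5; cy_2 = 5; cz_2 = 6; r_2 = 3; cx_3 = 7; cy_3 = 3; cz_3 = 6; w_3 = 3; h_3 = 2; cx_4 = 7; cy_4 = 8; cz_4 = 8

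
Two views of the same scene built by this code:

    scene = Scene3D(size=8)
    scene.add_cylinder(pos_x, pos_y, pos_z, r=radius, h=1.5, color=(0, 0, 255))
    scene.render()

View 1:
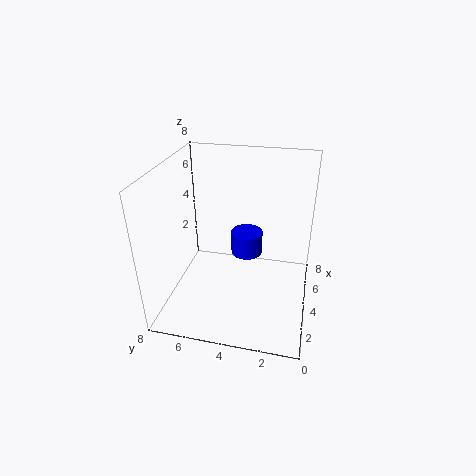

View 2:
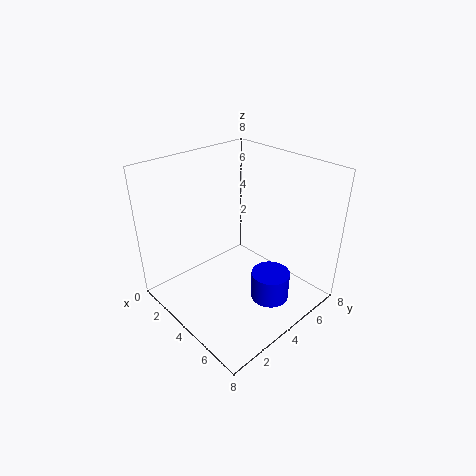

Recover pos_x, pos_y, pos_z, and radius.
pos_x = 6.5, pos_y = 4, pos_z = 1.5, radius = 1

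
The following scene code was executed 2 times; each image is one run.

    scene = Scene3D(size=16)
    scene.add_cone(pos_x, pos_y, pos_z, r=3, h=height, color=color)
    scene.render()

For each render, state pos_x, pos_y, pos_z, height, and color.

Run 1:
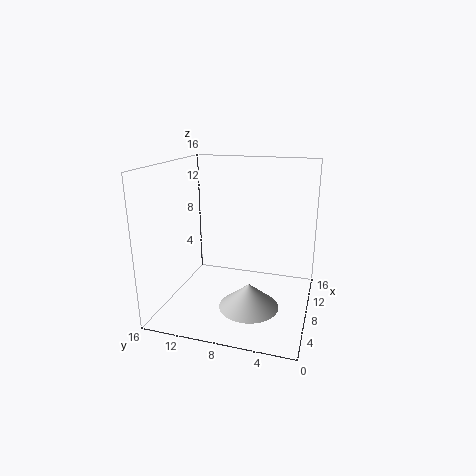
pos_x = 3.5; pos_y = 5.5; pos_z = 2.5; height = 2.5; color = 'lightgray'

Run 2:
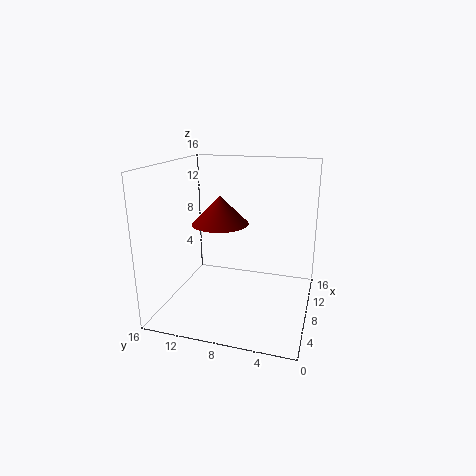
pos_x = 6.5; pos_y = 9.5; pos_z = 10; height = 3; color = 'maroon'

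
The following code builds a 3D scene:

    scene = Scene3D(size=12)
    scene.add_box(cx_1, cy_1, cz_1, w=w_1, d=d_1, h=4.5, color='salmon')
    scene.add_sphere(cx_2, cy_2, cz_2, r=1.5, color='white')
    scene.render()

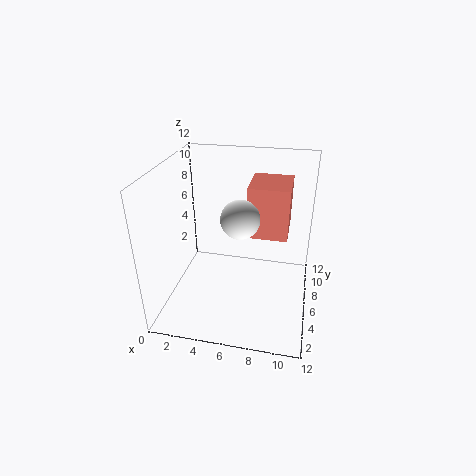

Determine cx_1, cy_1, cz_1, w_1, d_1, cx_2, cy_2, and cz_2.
cx_1 = 6.5
cy_1 = 7
cz_1 = 5.5
w_1 = 3.5
d_1 = 4
cx_2 = 6.5
cy_2 = 4.5
cz_2 = 8.5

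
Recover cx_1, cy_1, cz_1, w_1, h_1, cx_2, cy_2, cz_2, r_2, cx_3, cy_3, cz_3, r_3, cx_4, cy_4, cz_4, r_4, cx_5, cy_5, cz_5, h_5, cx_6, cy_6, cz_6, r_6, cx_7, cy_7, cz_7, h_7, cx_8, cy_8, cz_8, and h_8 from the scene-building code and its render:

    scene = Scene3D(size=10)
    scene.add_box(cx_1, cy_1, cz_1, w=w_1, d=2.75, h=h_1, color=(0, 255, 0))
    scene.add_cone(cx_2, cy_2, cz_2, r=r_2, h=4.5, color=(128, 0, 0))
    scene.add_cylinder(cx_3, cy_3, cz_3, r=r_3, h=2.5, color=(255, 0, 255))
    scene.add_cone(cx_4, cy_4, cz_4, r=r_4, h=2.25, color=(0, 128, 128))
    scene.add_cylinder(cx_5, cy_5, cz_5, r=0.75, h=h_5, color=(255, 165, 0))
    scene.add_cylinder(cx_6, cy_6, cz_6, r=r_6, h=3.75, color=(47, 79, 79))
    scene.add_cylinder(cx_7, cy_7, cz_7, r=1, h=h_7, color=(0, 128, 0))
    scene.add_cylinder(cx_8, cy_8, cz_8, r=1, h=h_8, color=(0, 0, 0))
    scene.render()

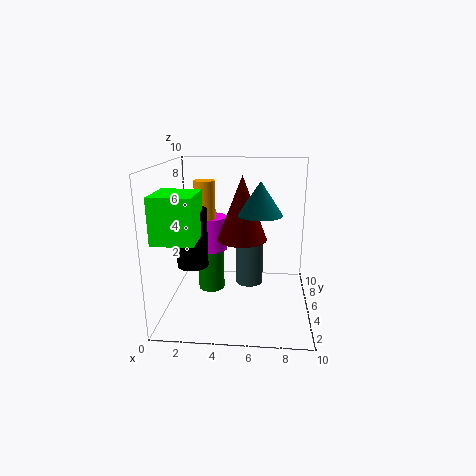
cx_1 = 0.5; cy_1 = 0.25; cz_1 = 6; w_1 = 2.5; h_1 = 2.75; cx_2 = 5.25; cy_2 = 5.5; cz_2 = 4.75; r_2 = 1.75; cx_3 = 2.75; cy_3 = 6.75; cz_3 = 3.5; r_3 = 1.25; cx_4 = 6.5; cy_4 = 4.75; cz_4 = 6.75; r_4 = 1.5; cx_5 = 2.5; cy_5 = 6.25; cz_5 = 5.25; h_5 = 3.5; cx_6 = 5.75; cy_6 = 6; cz_6 = 1.25; r_6 = 1; cx_7 = 2.75; cy_7 = 6.75; cz_7 = 0.25; h_7 = 3.5; cx_8 = 2.25; cy_8 = 3; cz_8 = 3.75; h_8 = 3.75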